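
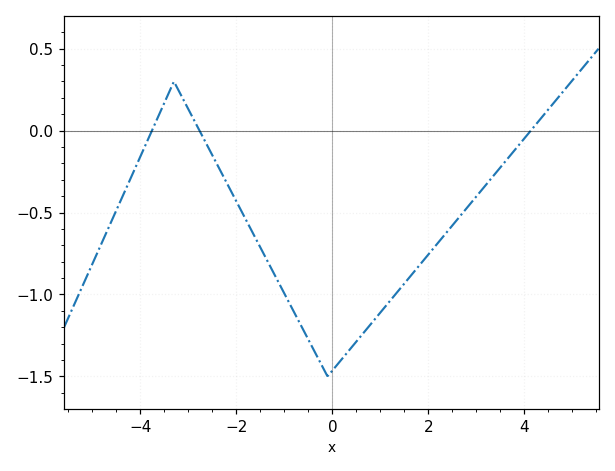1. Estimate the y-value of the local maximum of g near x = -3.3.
0.3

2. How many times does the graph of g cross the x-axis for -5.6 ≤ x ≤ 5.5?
3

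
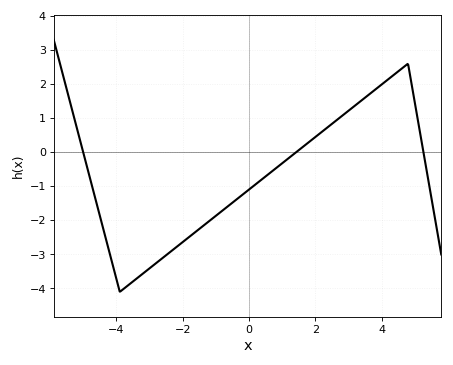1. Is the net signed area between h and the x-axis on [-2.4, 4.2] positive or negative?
negative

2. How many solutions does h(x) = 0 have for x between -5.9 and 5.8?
3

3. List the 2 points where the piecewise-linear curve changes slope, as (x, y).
(-3.9, -4.1); (4.8, 2.6)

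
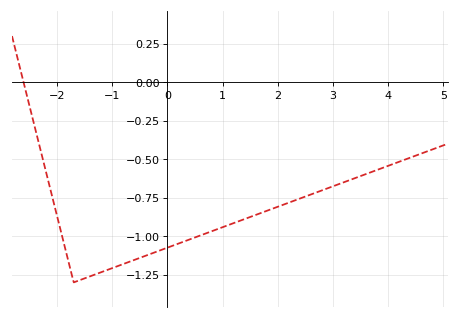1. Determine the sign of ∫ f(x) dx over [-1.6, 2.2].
negative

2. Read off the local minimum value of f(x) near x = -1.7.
-1.3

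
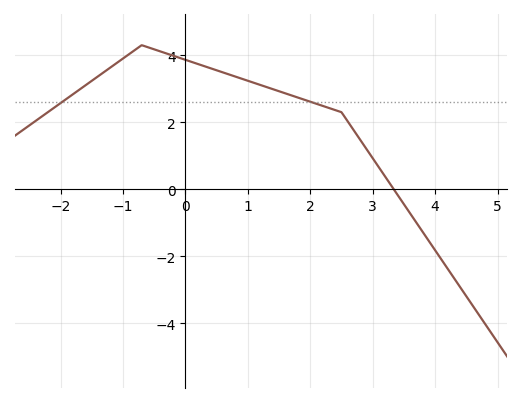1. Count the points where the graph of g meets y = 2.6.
2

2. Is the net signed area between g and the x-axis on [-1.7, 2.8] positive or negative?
positive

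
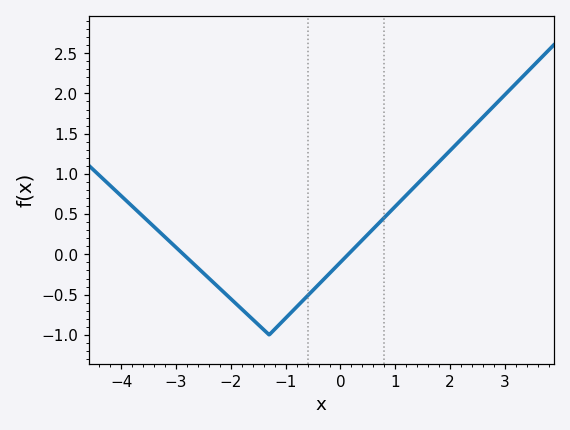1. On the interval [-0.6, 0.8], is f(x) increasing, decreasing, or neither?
increasing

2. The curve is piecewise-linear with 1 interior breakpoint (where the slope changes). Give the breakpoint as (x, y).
(-1.3, -1)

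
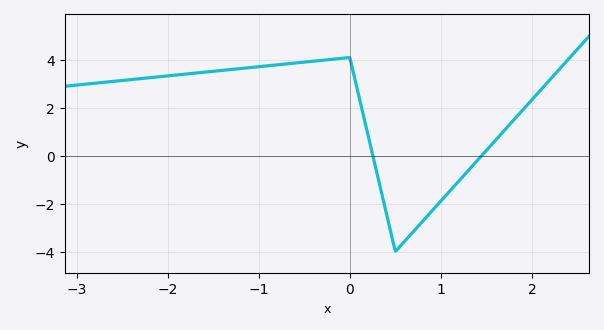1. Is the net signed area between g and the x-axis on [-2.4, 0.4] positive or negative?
positive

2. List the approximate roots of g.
0.253, 1.45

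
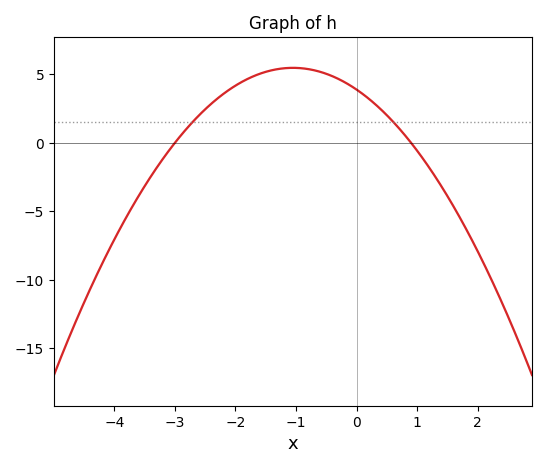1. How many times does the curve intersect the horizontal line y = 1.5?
2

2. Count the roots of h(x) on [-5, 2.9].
2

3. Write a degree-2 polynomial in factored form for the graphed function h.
y = -1.44(x + 3)(x - 0.9)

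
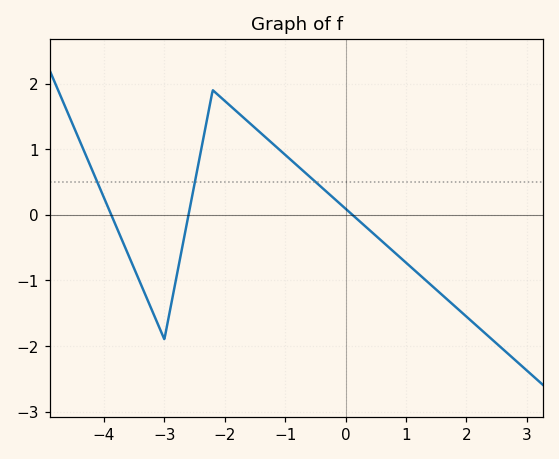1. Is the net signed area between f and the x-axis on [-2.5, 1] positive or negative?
positive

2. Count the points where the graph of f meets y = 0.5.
3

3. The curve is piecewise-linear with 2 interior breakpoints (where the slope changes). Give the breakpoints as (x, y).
(-3, -1.9); (-2.2, 1.9)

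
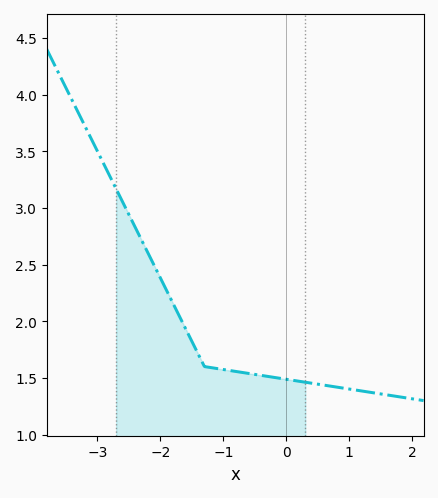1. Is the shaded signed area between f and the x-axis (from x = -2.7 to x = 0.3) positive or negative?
positive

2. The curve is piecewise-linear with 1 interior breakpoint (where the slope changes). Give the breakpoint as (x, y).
(-1.3, 1.6)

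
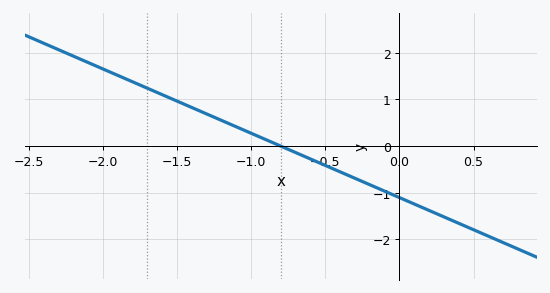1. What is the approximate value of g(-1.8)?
1.4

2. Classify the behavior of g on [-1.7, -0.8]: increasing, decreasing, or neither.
decreasing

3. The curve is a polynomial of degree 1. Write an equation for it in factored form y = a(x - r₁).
y = -1.38(x + 0.8)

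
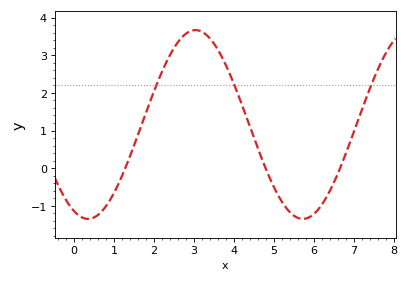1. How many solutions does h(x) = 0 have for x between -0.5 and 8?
3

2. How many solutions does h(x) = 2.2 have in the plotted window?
3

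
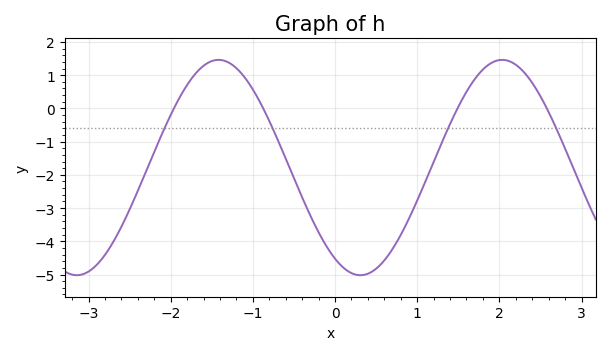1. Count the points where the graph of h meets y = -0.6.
4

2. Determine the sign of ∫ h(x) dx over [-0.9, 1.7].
negative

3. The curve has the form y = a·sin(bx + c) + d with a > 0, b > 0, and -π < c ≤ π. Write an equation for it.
y = 3.24sin(1.8x - 2.1) - 1.78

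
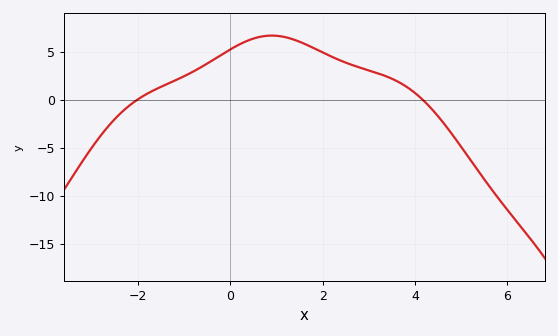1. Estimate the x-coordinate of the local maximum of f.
0.8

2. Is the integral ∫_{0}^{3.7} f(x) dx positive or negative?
positive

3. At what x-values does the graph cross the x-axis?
-2, 4.2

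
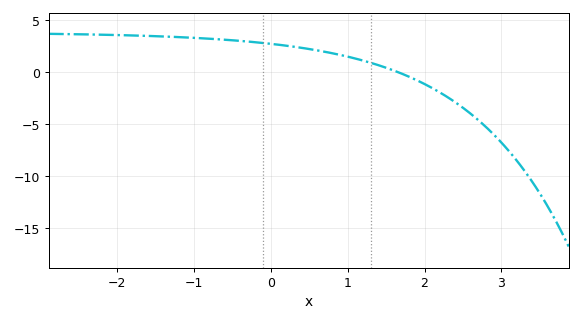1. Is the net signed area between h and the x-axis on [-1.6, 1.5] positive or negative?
positive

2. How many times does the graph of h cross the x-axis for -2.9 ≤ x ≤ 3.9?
1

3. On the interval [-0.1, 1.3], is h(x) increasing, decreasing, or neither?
decreasing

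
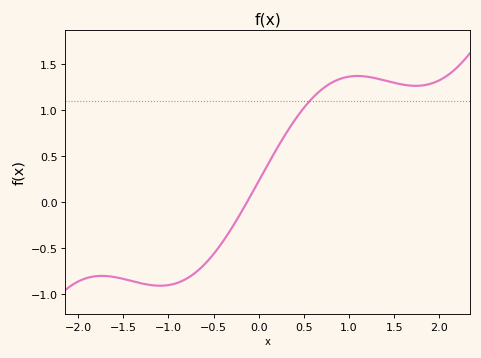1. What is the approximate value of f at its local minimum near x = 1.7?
1.25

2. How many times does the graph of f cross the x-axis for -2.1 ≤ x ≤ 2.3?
1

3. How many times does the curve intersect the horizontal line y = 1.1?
1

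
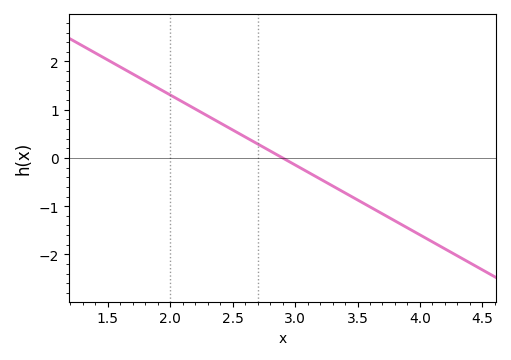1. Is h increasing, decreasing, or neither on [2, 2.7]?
decreasing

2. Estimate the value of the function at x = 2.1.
1.16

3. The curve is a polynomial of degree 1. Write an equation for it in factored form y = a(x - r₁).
y = -1.45(x - 2.9)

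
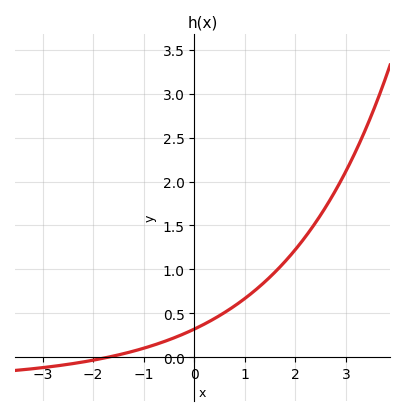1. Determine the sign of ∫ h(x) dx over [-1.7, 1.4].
positive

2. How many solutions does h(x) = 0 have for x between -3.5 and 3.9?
1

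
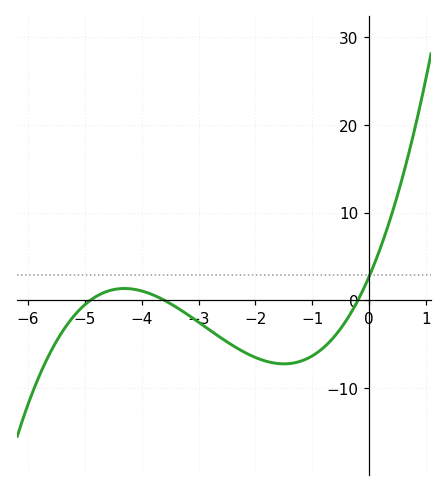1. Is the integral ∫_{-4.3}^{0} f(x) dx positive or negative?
negative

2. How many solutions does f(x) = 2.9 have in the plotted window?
1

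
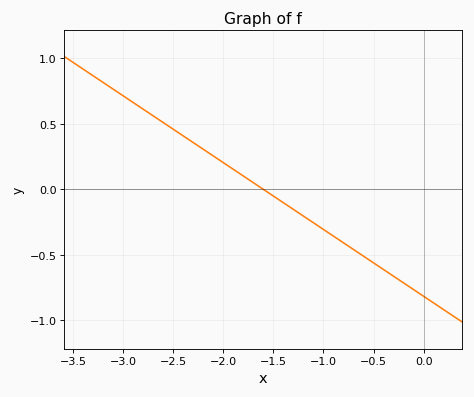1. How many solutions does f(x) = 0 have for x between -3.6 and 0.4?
1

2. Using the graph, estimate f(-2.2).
0.306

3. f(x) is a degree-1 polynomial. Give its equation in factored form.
y = -0.51(x + 1.6)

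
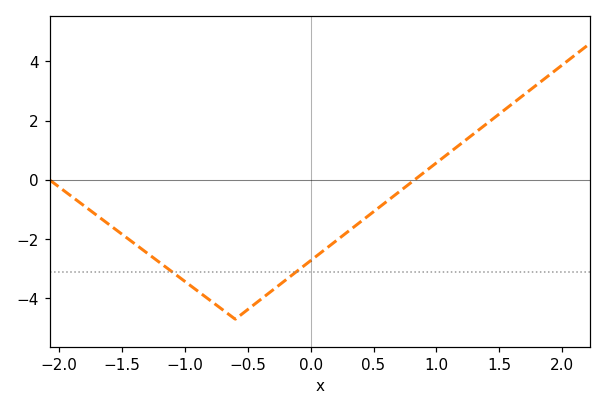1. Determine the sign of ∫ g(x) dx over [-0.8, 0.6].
negative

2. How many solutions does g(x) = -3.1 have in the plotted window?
2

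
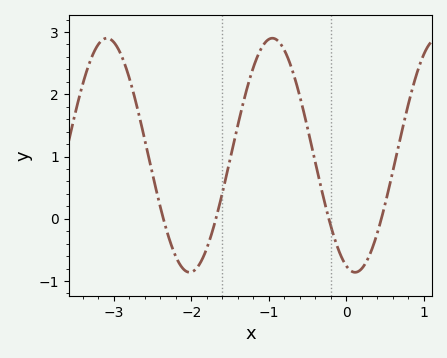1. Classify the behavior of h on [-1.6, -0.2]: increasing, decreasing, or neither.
neither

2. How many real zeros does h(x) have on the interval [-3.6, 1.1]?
4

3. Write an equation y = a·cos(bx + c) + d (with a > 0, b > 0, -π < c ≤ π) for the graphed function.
y = 1.88cos(2.94x + 2.8) + 1.02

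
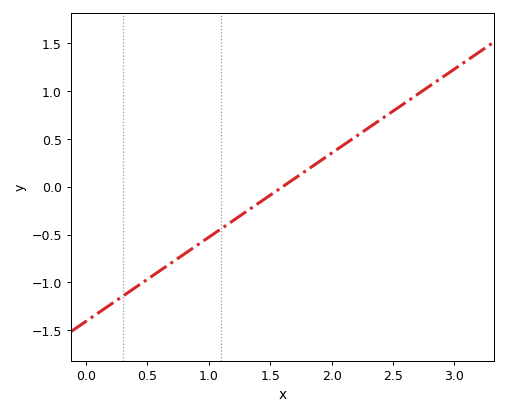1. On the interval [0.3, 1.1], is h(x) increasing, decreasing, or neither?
increasing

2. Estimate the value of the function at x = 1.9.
0.25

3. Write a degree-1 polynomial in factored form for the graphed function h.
y = 0.88(x - 1.6)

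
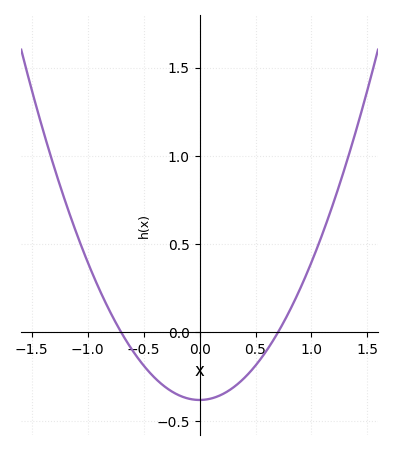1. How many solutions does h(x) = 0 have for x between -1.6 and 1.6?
2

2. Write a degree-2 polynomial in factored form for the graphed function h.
y = 0.78(x + 0.7)(x - 0.7)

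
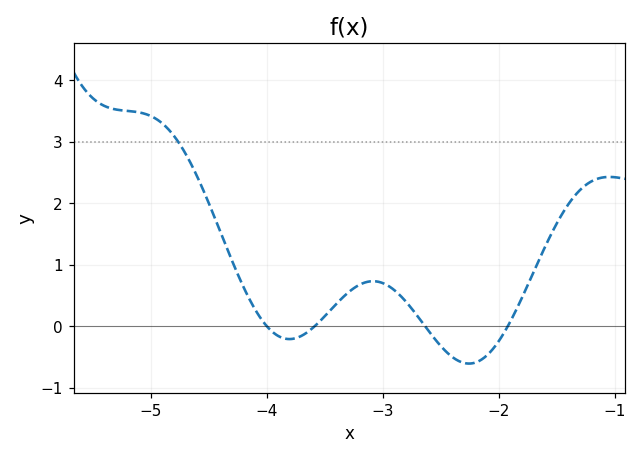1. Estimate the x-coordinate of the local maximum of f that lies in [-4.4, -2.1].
-3.1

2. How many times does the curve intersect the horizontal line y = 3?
1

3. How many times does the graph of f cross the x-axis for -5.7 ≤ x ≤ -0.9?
4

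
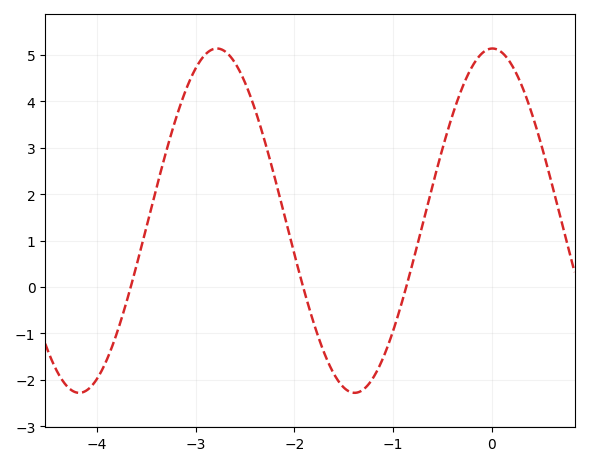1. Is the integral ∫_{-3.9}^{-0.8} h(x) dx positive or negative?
positive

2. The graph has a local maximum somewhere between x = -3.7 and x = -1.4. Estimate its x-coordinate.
-2.78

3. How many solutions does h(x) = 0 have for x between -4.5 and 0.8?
3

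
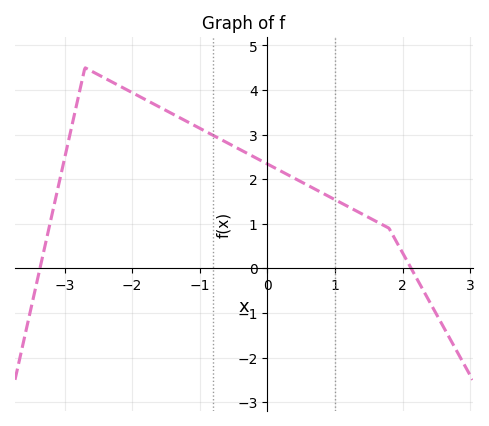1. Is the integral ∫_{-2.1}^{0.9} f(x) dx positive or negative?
positive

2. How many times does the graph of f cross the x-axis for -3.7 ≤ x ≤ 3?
2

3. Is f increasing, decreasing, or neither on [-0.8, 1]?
decreasing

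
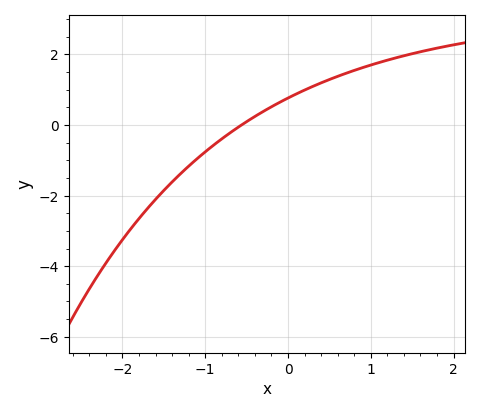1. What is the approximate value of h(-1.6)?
-2.11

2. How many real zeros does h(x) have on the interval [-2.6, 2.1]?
1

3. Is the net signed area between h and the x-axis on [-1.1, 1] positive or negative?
positive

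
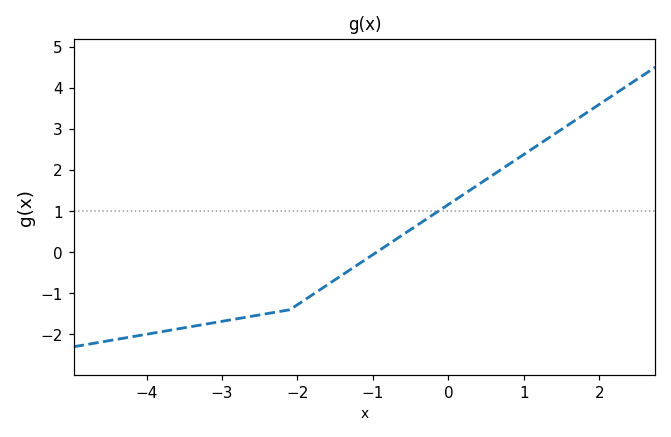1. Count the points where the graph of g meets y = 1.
1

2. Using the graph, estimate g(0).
1.2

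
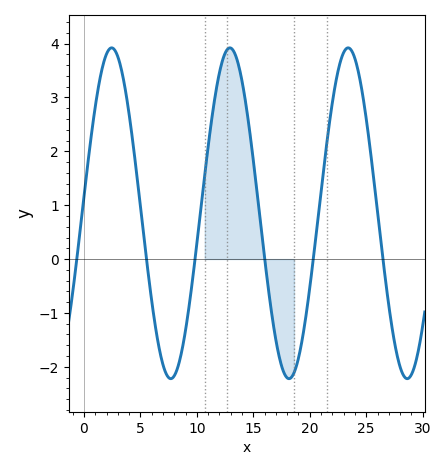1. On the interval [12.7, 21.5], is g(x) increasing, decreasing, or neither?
neither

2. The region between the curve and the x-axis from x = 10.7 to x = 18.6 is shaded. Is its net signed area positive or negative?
positive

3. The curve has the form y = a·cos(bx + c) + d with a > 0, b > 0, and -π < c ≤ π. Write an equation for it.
y = 3.07cos(0.6x - 1.47) + 0.85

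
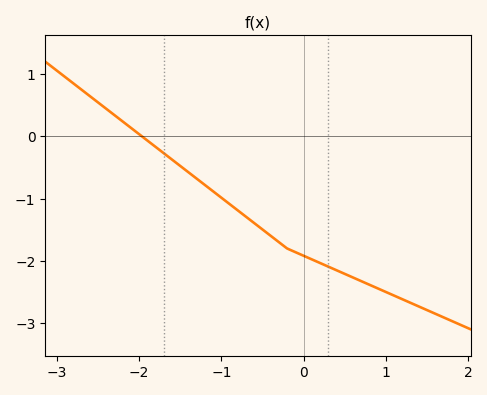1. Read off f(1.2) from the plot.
-2.6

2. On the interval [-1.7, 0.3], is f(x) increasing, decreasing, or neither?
decreasing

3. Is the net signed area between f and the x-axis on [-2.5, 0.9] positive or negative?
negative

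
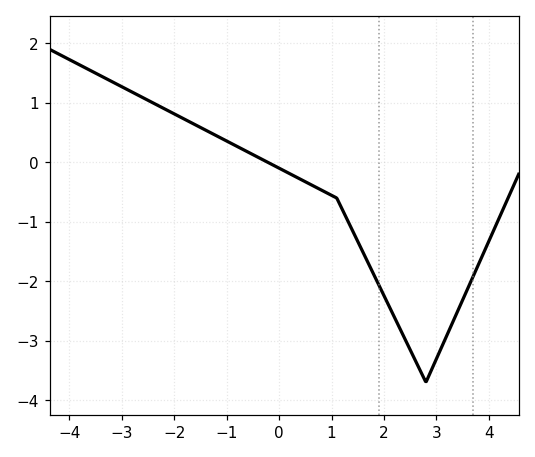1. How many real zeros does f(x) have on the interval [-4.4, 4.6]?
1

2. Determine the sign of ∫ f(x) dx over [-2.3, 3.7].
negative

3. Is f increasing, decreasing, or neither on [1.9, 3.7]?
neither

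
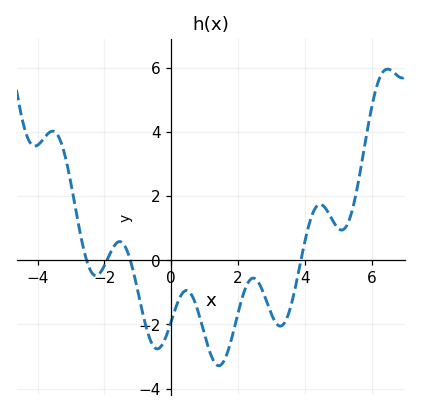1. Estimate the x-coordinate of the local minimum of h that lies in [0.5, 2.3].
1.42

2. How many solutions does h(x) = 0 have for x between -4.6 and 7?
4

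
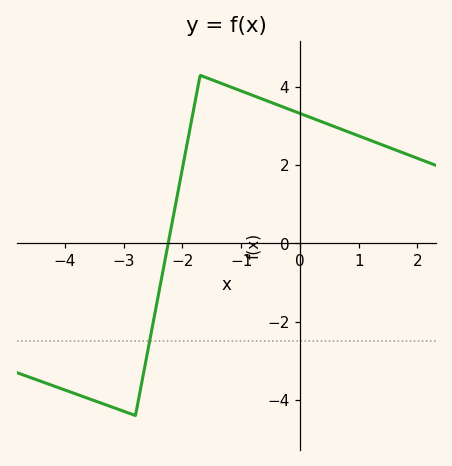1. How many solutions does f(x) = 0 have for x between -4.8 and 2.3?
1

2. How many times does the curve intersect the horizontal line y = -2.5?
1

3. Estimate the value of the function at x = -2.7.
-3.61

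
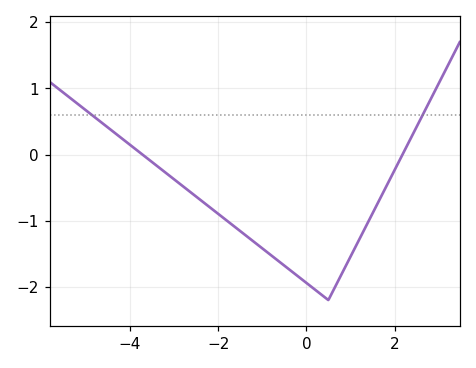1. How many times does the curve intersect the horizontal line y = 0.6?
2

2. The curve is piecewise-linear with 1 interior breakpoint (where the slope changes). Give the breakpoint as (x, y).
(0.5, -2.2)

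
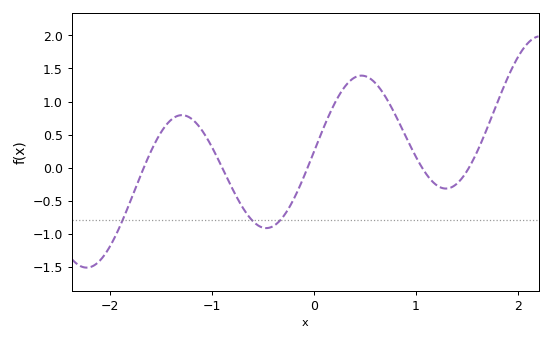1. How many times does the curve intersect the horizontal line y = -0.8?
3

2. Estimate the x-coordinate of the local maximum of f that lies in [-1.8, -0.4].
-1.3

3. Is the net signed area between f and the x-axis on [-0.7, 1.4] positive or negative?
positive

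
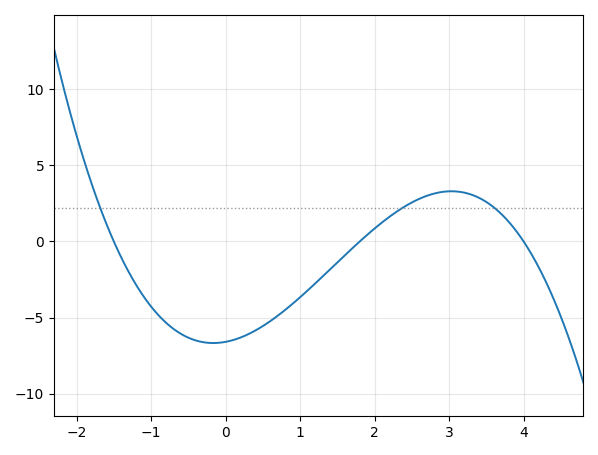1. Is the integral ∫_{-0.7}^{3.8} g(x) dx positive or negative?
negative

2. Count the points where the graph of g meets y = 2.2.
3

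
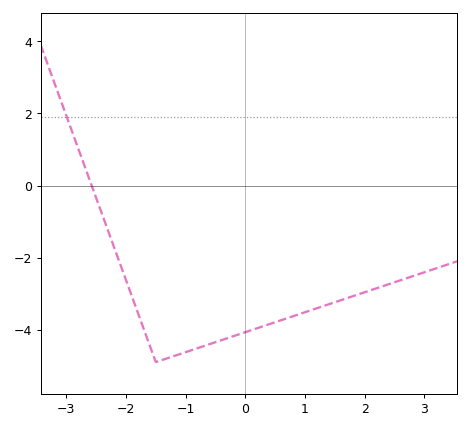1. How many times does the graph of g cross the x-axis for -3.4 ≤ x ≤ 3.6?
1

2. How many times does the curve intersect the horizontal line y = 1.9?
1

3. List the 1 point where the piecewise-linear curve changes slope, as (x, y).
(-1.5, -4.9)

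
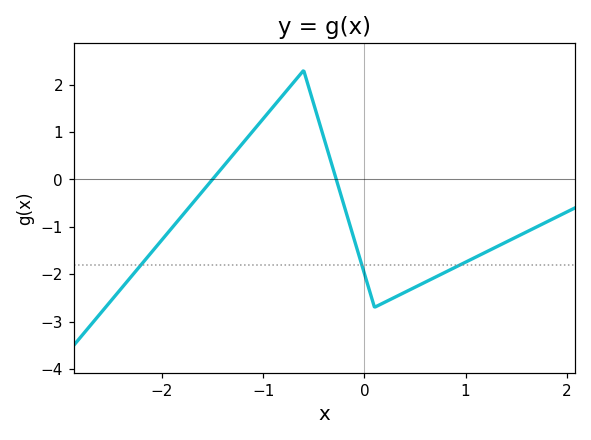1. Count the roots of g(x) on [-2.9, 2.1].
2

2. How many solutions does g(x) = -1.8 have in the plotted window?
3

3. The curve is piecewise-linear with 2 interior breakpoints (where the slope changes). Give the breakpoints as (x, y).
(-0.6, 2.3); (0.1, -2.7)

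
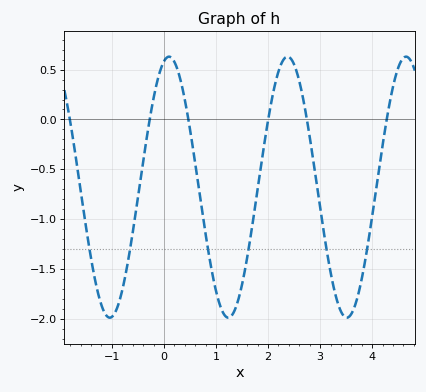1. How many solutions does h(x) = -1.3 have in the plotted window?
6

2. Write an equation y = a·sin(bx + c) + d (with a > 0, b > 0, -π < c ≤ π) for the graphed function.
y = 1.31sin(2.76x + 1.3) - 0.68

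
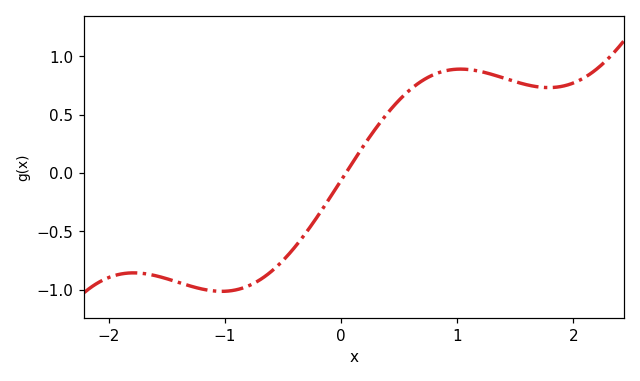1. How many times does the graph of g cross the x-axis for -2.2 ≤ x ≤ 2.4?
1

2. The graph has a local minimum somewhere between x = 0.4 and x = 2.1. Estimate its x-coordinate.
1.8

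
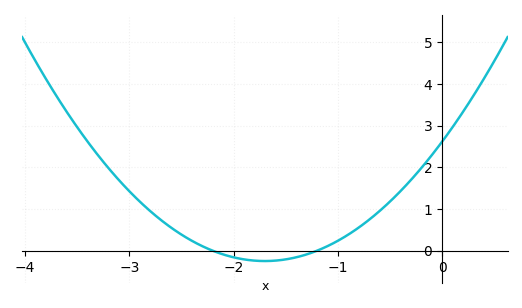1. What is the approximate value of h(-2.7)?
0.7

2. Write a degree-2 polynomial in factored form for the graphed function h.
y = 0.99(x + 2.2)(x + 1.2)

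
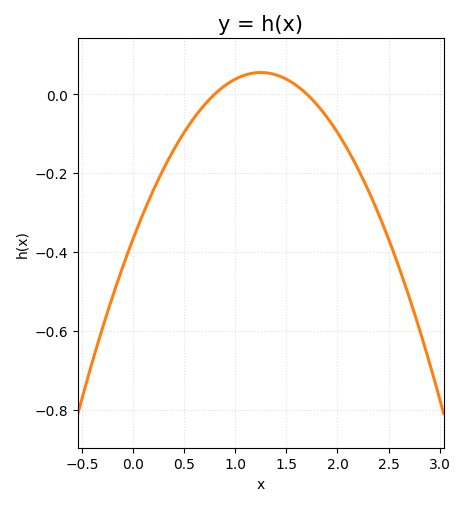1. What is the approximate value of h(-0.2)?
-0.52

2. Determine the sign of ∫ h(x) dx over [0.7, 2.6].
negative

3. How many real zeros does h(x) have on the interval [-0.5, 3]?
2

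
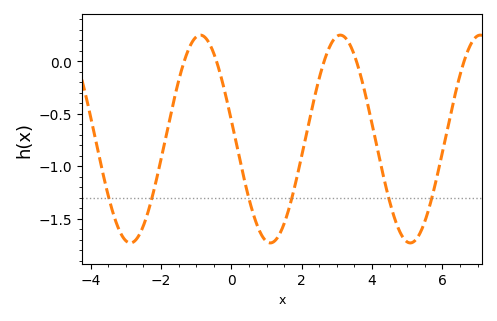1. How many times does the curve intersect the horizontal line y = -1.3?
6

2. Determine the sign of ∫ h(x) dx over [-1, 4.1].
negative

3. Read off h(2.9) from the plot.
0.203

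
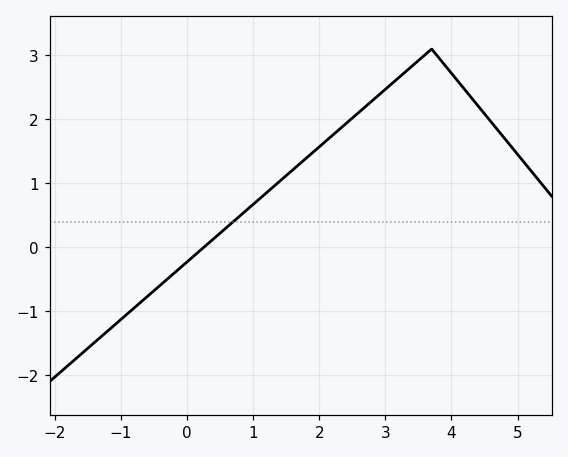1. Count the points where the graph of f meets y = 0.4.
1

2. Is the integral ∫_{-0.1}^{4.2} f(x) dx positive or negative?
positive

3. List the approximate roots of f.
0.254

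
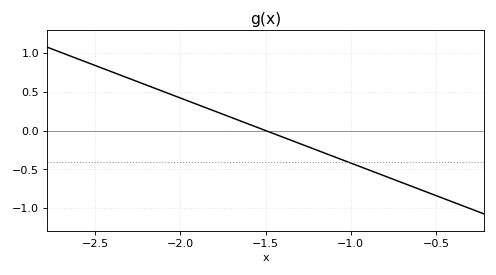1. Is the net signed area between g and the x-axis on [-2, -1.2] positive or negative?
positive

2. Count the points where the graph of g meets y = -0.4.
1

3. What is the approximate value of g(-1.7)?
0.15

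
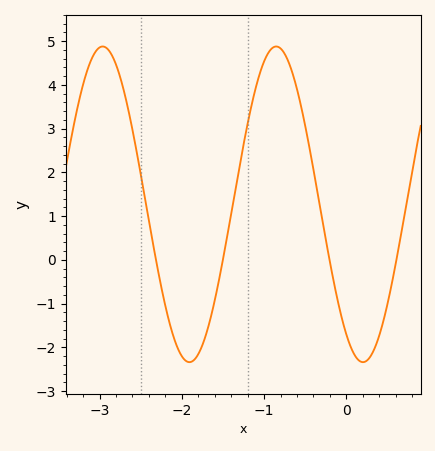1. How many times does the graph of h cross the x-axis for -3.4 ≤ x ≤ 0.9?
4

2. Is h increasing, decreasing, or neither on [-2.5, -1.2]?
neither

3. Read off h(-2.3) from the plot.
-0.138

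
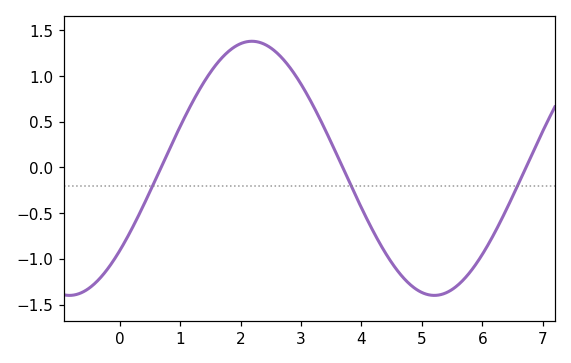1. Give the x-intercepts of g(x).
0.6, 3.6, 6.8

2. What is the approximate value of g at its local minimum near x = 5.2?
-1.4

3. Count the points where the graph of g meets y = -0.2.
3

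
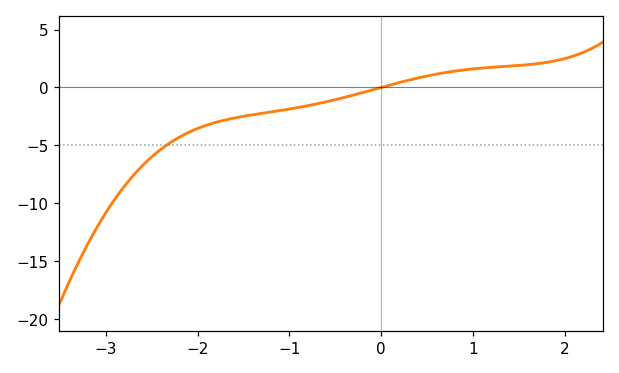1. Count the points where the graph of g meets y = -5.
1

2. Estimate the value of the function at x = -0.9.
-1.5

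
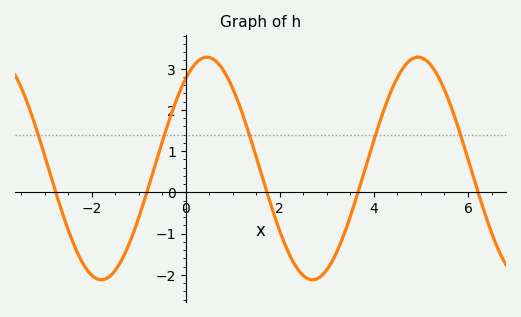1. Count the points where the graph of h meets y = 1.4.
5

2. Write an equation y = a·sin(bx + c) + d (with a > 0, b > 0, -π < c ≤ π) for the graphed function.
y = 2.7sin(1.4x + 0.94) + 0.58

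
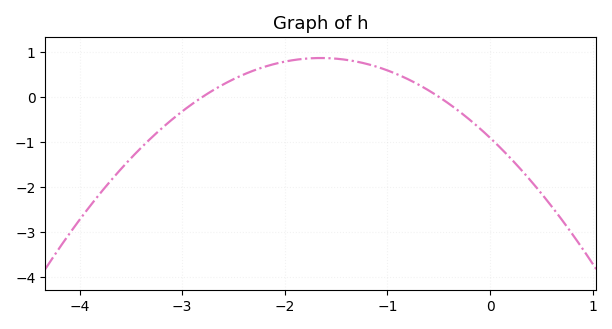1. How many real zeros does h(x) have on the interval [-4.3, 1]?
2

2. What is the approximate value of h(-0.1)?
-0.702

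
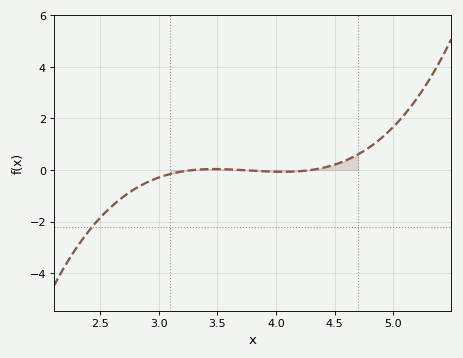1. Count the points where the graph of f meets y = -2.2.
1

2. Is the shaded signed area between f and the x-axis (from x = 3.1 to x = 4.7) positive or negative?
positive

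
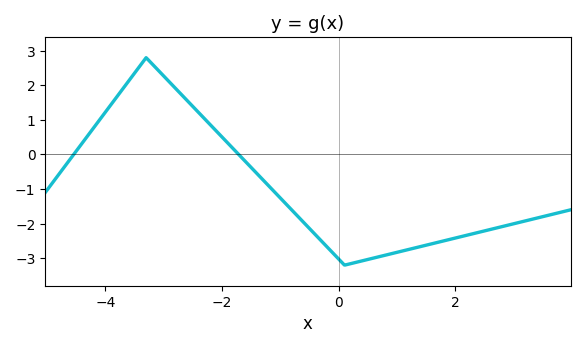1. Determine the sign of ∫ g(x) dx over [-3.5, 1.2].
negative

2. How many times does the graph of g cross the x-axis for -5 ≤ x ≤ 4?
2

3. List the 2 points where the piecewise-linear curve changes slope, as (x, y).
(-3.3, 2.8); (0.1, -3.2)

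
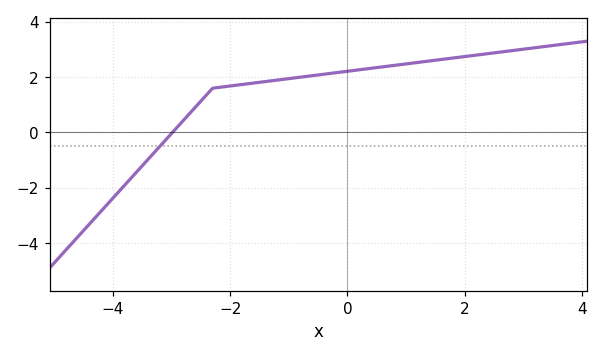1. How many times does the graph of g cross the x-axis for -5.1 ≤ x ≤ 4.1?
1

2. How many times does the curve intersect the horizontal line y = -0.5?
1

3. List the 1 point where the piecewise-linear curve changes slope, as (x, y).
(-2.3, 1.6)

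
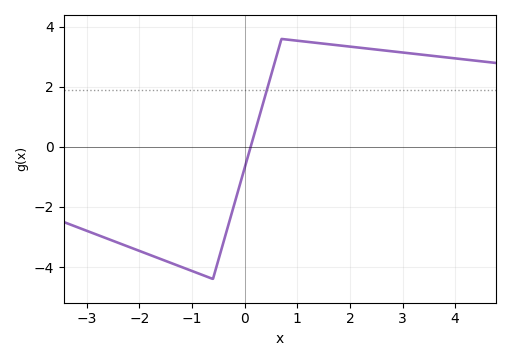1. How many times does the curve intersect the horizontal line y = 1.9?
1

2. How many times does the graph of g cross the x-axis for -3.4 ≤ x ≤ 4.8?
1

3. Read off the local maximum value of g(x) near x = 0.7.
3.6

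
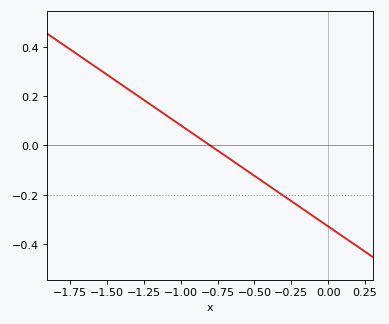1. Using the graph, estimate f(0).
-0.32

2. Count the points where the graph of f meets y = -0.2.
1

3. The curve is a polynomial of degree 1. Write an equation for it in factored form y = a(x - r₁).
y = -0.41(x + 0.8)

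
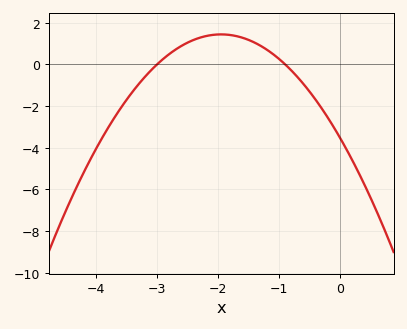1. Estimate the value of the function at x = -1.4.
1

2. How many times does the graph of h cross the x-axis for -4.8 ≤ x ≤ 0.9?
2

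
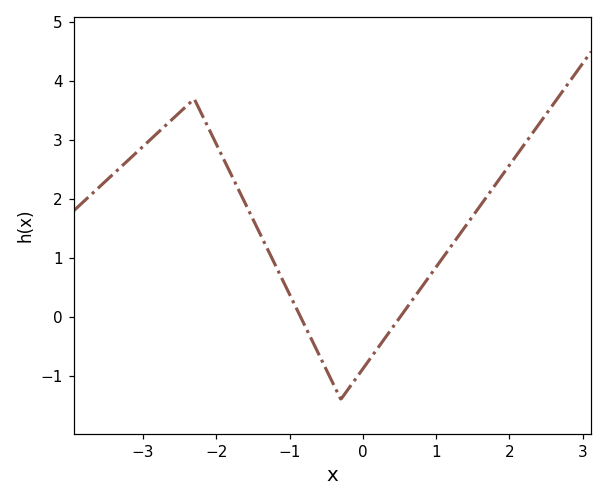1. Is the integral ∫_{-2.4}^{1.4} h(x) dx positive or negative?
positive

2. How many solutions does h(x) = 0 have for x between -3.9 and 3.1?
2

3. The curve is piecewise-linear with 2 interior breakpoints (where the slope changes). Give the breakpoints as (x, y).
(-2.3, 3.7); (-0.3, -1.4)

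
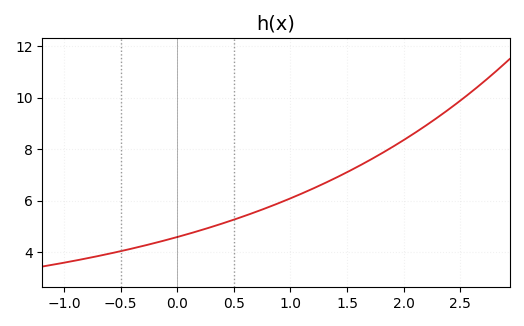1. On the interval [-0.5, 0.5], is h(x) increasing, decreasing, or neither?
increasing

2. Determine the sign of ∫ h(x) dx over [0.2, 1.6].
positive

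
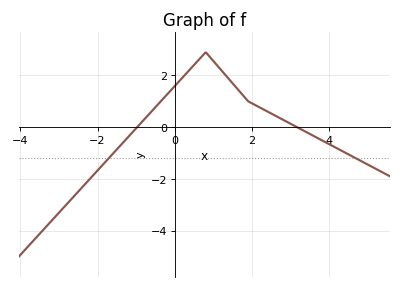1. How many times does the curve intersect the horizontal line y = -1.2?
2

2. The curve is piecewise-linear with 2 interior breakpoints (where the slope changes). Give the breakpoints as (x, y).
(0.8, 2.9); (1.9, 1)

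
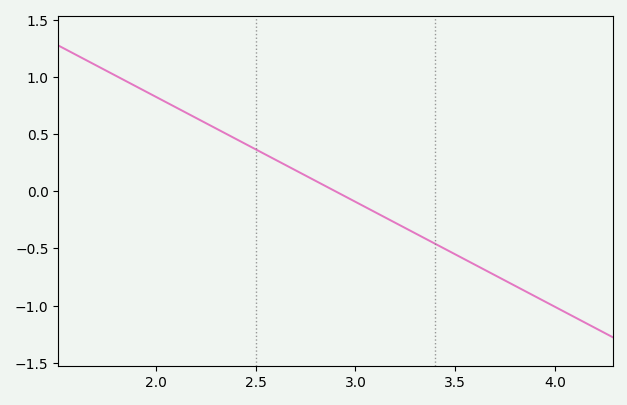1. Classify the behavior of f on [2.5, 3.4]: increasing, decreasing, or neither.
decreasing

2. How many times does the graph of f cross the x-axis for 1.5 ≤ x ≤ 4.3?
1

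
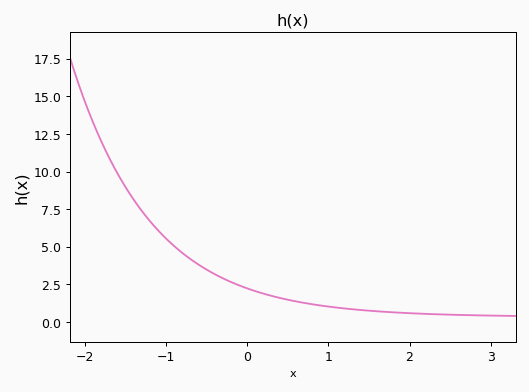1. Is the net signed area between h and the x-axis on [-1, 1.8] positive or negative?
positive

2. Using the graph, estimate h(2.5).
0.4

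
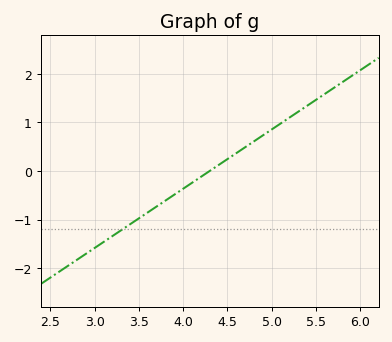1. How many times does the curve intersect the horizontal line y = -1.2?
1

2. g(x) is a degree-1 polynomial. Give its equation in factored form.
y = 1.22(x - 4.3)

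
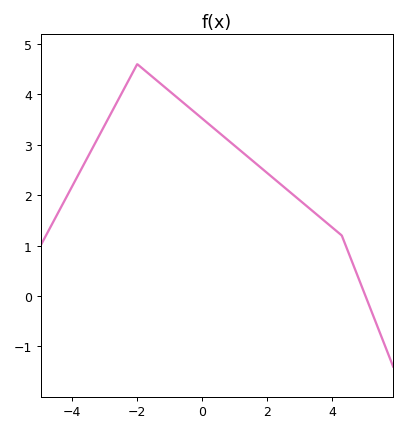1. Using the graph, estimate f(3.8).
1.5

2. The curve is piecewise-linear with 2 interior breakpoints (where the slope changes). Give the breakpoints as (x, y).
(-2, 4.6); (4.3, 1.2)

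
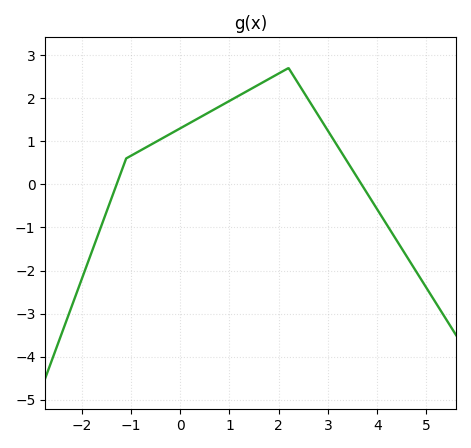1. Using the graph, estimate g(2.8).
1.61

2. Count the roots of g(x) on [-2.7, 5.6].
2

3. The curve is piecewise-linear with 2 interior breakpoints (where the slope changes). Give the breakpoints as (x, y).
(-1.1, 0.6); (2.2, 2.7)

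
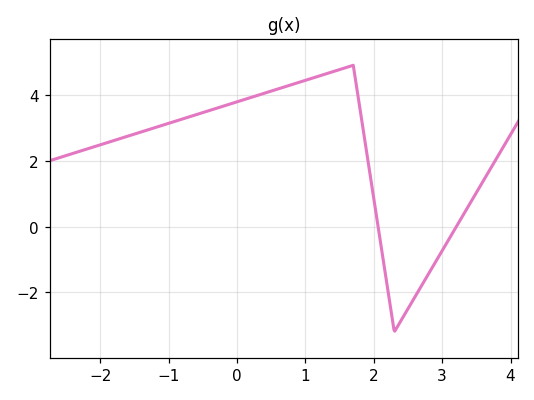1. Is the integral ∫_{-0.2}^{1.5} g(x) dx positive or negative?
positive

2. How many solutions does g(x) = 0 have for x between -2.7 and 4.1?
2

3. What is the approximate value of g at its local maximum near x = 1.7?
4.9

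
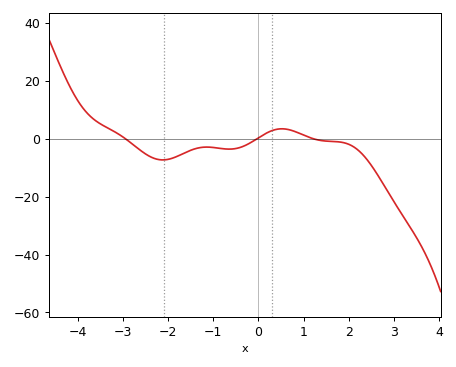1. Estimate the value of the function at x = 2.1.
-2.7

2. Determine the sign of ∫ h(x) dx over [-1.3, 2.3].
negative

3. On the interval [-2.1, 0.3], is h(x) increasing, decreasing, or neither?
neither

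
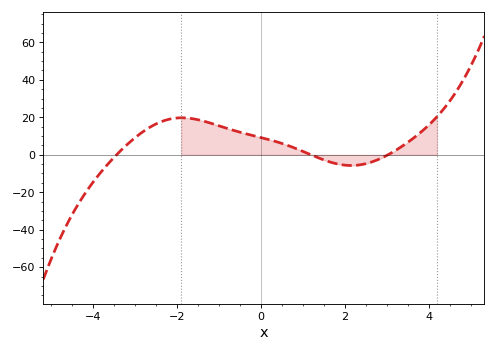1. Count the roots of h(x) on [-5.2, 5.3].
3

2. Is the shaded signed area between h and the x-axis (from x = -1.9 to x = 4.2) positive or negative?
positive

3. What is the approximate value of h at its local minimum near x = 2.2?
-5.74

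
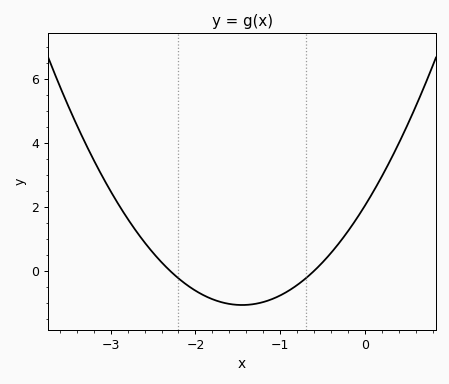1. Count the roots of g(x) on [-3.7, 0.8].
2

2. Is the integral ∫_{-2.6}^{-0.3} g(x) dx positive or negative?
negative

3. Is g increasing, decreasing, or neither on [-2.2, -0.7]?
neither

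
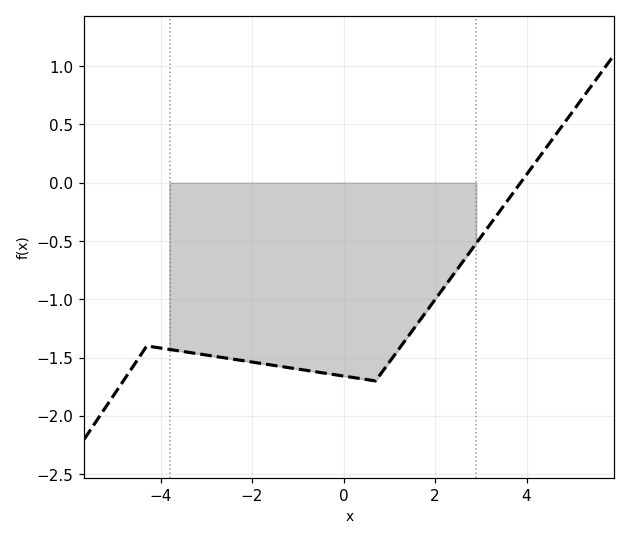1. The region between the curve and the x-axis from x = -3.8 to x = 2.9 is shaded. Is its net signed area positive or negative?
negative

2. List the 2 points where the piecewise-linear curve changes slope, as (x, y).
(-4.3, -1.4); (0.7, -1.7)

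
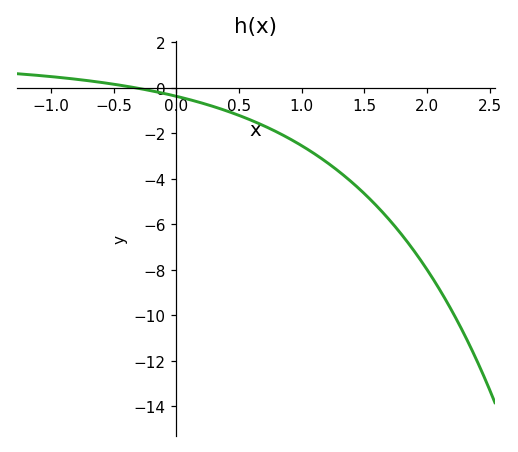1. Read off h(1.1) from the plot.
-2.89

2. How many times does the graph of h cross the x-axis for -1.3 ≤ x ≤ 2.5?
1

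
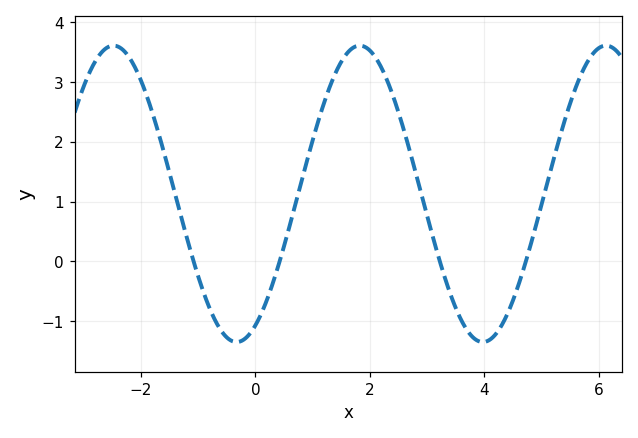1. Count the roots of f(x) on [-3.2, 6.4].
4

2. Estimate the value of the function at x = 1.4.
3.2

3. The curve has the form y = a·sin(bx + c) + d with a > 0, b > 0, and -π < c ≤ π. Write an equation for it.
y = 2.48sin(1.5x - 1.1) + 1.13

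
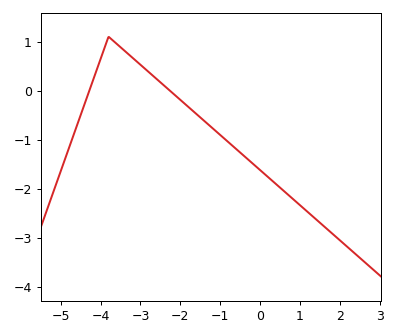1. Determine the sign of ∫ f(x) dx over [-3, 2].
negative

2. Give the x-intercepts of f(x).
-4.2, -2.2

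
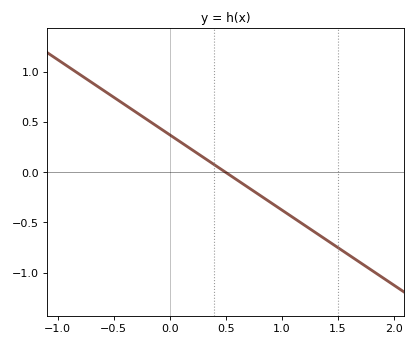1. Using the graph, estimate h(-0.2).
0.525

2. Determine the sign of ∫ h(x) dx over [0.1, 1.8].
negative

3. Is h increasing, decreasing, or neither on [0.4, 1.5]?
decreasing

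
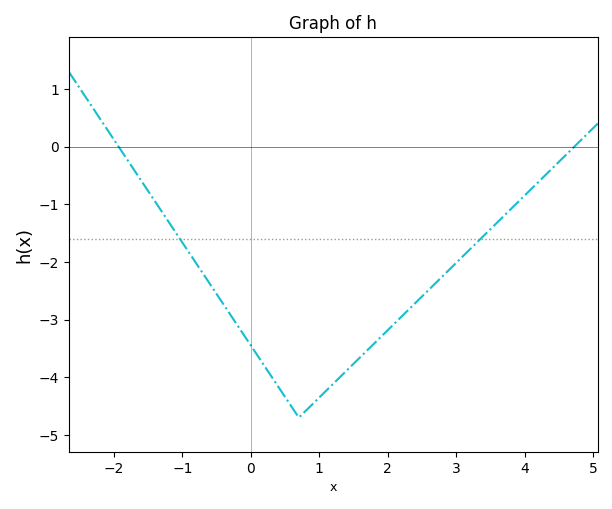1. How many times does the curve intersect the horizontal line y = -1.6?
2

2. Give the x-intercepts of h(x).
-1.93, 4.72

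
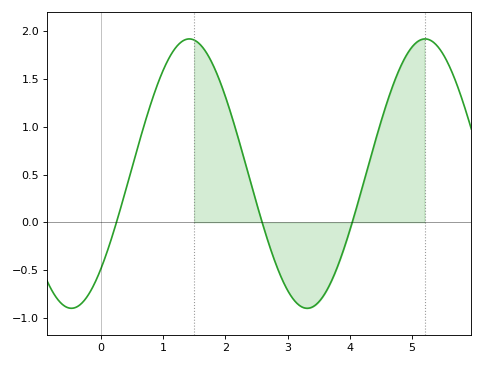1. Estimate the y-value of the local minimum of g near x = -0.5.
-0.9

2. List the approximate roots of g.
0.254, 2.59, 4.04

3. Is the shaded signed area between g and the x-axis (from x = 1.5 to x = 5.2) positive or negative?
positive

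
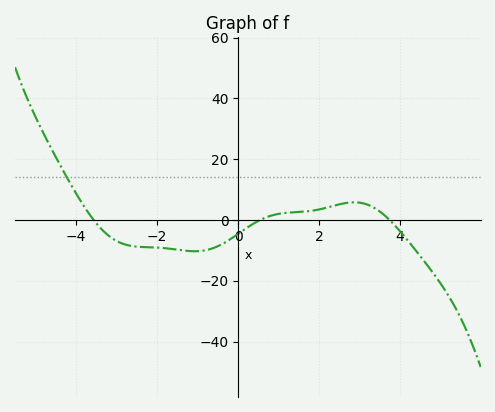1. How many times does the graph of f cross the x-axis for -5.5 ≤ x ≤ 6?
3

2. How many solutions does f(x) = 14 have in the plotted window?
1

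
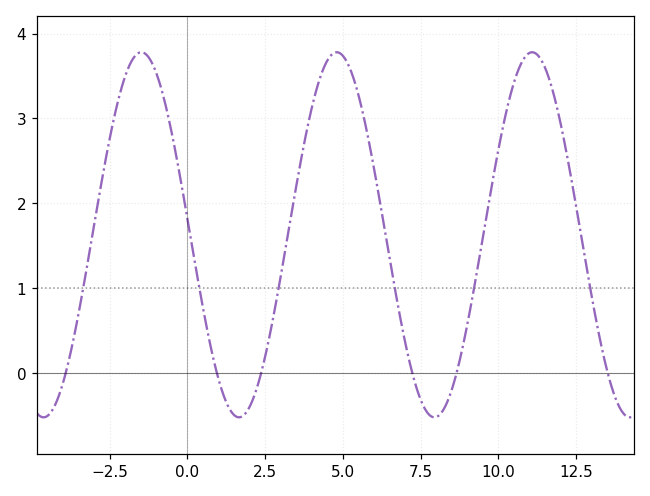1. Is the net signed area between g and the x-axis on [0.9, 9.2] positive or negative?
positive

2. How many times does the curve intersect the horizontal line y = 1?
6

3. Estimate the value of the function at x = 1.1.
-0.2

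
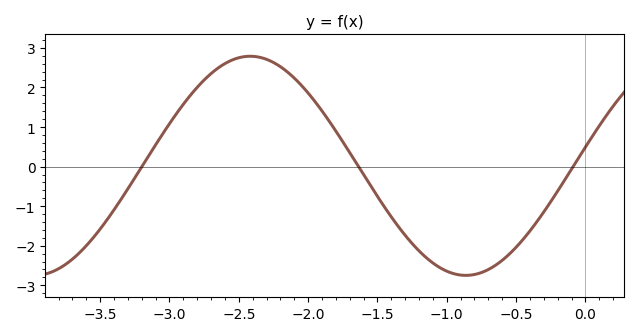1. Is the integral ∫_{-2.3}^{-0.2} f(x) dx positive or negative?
negative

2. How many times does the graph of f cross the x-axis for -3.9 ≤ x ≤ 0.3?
3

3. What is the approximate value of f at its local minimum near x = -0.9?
-2.75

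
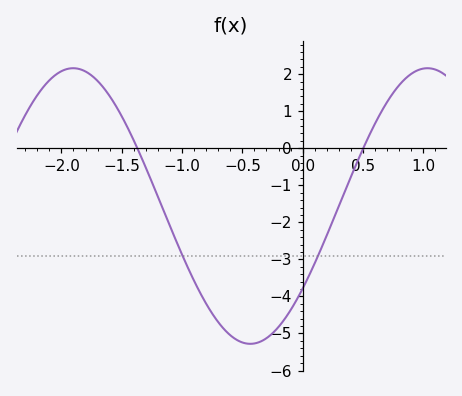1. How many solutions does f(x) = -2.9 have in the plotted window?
2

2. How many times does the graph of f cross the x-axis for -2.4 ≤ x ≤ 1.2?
2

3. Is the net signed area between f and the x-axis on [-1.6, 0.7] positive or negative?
negative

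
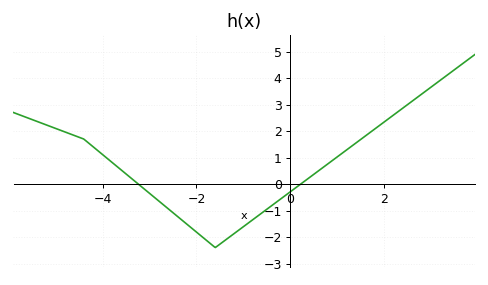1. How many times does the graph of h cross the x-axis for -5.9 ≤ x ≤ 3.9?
2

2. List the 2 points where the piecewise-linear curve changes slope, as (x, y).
(-4.4, 1.7); (-1.6, -2.4)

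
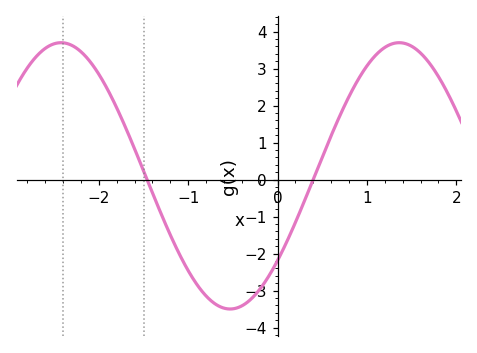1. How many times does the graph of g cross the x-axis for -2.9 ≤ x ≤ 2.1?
2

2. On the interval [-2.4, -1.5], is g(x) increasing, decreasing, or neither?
decreasing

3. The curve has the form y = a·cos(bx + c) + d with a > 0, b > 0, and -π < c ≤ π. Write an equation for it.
y = 3.6cos(1.7x - 2.3) + 0.1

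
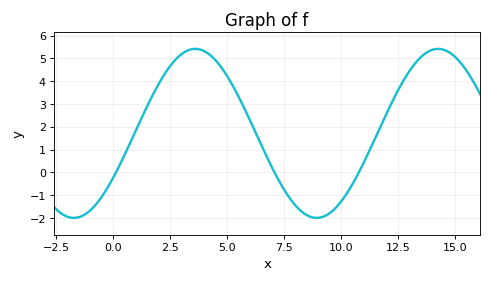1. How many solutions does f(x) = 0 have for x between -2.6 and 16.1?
3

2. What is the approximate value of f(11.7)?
2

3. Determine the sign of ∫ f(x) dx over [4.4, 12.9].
positive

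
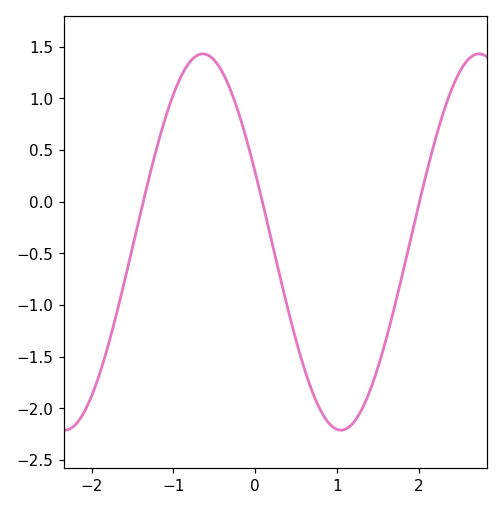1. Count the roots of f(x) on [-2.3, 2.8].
3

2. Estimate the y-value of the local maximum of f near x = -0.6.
1.45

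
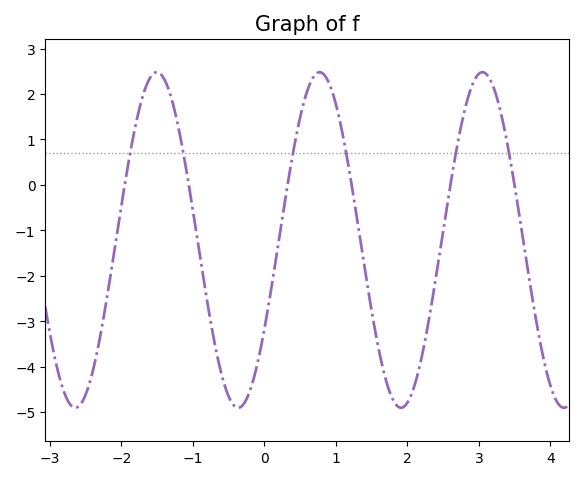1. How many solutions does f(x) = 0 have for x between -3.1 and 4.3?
6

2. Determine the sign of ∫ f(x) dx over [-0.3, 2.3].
negative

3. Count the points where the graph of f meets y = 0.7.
6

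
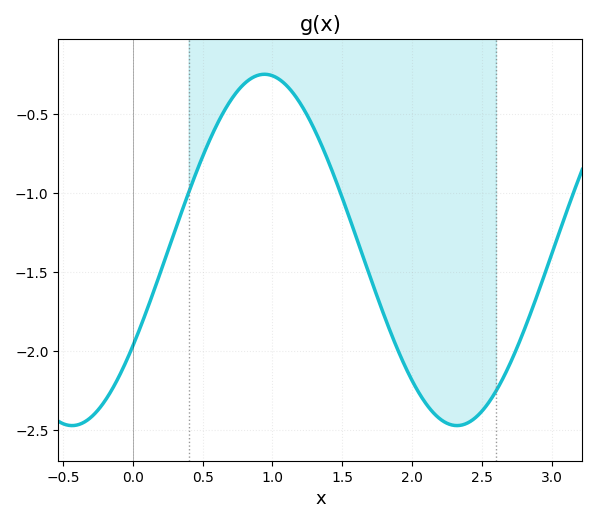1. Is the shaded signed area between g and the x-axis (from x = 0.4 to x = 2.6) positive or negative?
negative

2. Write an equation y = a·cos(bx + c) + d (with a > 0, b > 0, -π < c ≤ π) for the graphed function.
y = 1.11cos(2.3x - 2.1) - 1.36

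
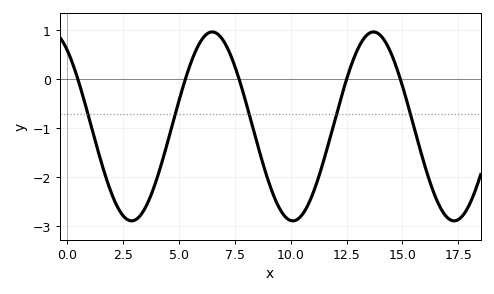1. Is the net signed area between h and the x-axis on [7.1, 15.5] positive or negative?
negative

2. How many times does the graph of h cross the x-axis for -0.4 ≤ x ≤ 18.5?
5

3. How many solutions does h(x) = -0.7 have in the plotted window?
5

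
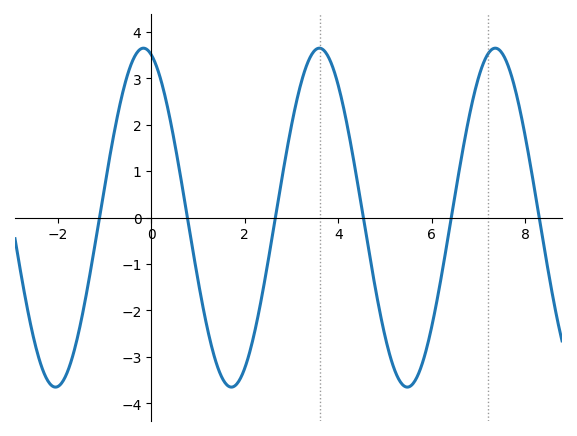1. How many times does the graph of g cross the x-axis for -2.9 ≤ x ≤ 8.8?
6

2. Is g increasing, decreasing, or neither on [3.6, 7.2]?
neither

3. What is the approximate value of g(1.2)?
-2.4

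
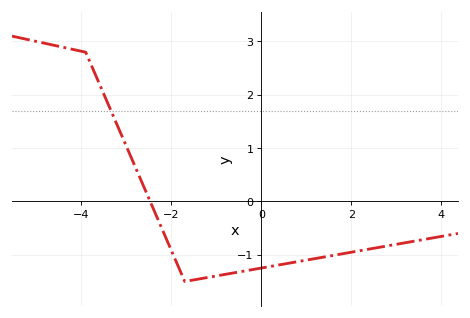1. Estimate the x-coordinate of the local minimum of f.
-1.7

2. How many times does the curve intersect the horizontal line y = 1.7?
1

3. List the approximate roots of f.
-2.47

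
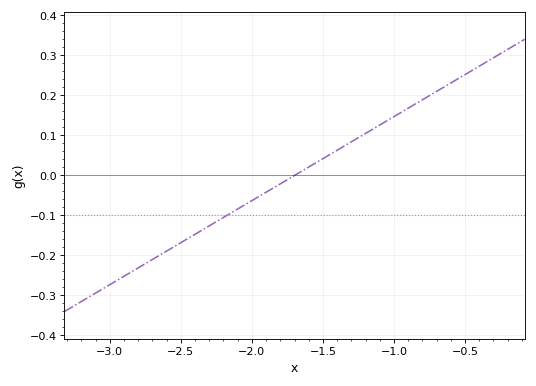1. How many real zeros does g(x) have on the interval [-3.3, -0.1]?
1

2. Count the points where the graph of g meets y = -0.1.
1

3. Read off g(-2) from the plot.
-0.06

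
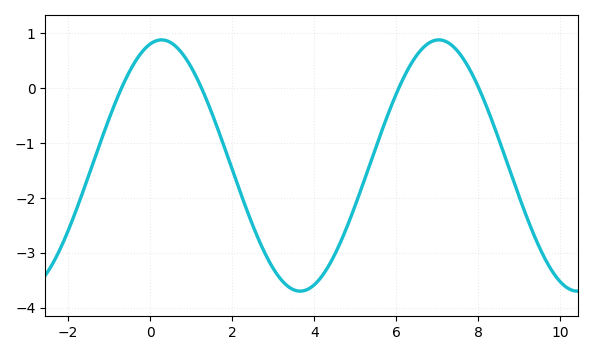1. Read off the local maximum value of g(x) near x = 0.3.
0.9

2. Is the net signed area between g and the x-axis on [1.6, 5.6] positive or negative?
negative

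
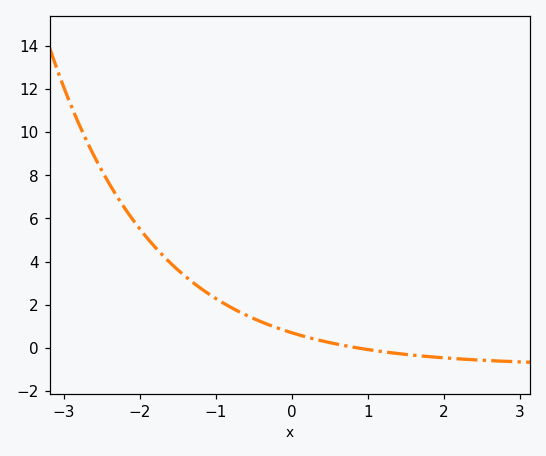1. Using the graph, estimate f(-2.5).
8.2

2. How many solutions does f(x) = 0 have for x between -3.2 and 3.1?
1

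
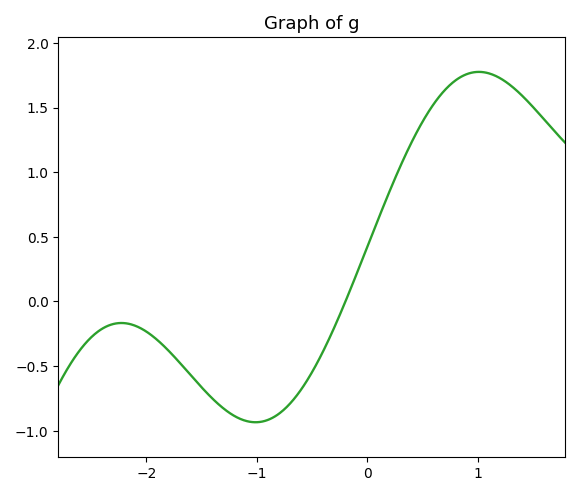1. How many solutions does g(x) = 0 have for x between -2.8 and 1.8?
1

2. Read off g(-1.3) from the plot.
-0.85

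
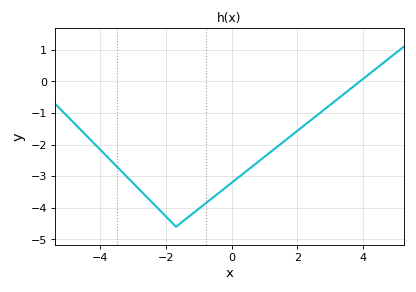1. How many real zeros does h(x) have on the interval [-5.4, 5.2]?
1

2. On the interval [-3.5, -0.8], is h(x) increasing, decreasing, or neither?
neither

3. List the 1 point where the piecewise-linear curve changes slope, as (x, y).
(-1.7, -4.6)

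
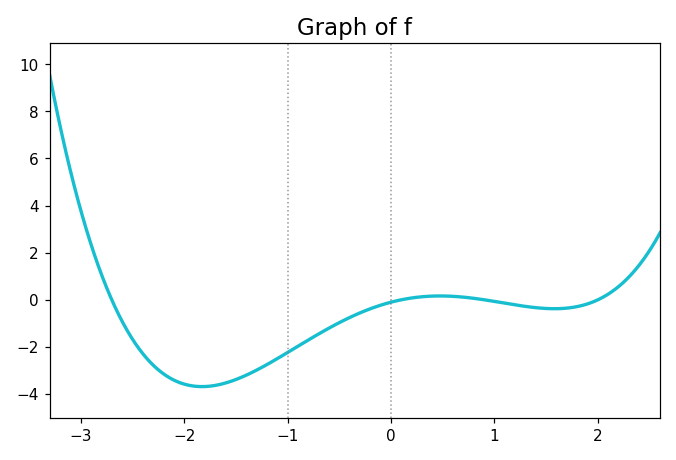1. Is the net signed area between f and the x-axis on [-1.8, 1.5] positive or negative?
negative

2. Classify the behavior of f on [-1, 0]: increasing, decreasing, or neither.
increasing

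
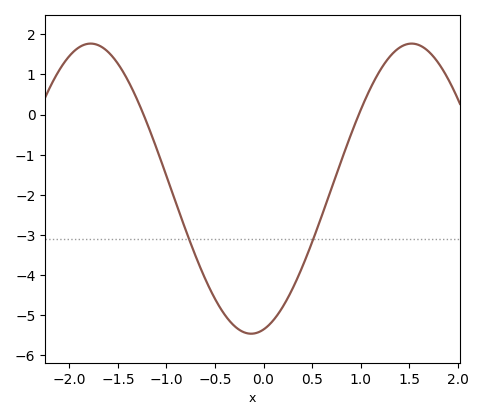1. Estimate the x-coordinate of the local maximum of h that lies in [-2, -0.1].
-1.78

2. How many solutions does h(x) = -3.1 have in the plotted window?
2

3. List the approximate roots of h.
-1.24, 0.982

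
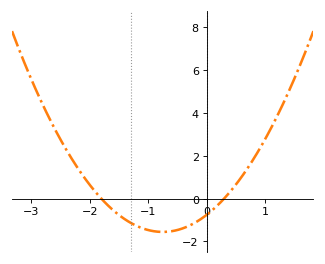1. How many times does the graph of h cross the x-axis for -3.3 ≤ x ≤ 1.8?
2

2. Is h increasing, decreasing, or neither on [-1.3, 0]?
neither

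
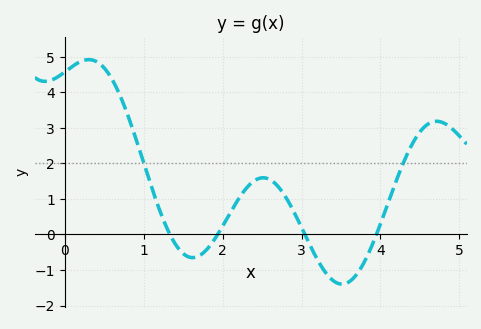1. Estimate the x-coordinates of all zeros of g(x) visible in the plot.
1.3, 1.9, 3, 3.9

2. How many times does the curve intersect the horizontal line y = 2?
2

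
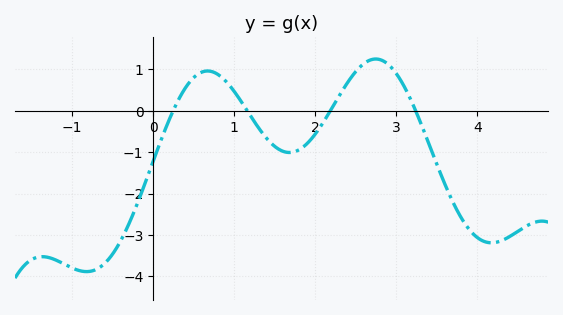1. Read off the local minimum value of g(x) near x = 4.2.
-3.2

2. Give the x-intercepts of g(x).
0.2, 1.2, 2.2, 3.2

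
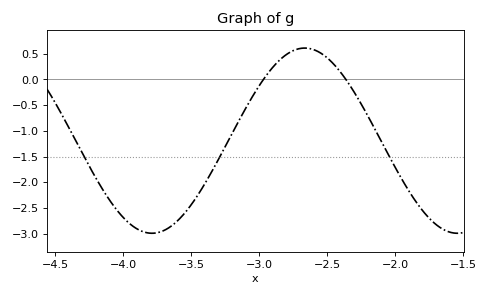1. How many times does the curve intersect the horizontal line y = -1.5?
3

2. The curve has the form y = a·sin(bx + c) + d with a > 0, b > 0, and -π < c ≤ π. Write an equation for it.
y = 1.8sin(2.8x + 2.8) - 1.19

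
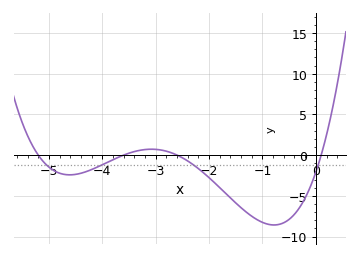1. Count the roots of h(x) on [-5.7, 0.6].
4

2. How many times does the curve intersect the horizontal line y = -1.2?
4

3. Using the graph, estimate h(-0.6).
-8.5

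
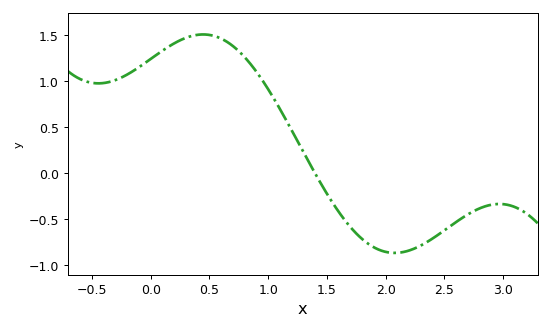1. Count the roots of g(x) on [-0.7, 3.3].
1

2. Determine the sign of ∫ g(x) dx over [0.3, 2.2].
positive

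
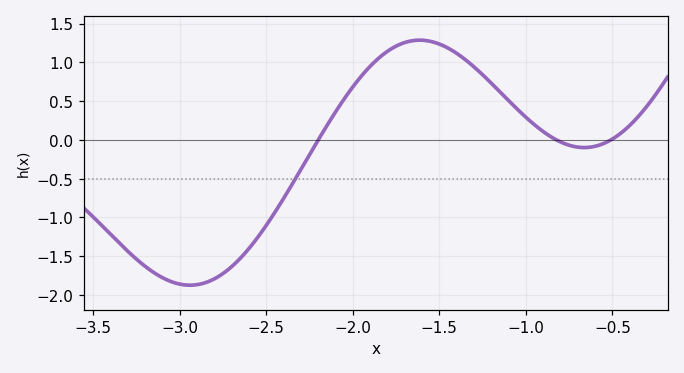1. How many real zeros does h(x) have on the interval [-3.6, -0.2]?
3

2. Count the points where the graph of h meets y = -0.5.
1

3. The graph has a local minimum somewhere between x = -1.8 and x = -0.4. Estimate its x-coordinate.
-0.65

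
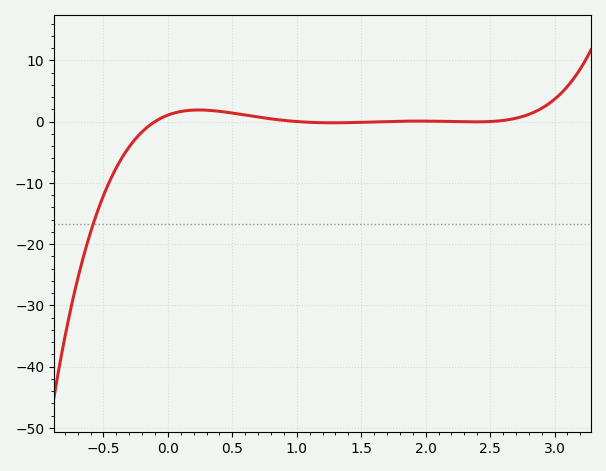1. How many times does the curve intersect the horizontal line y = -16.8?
1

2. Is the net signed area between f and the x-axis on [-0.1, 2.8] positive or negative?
positive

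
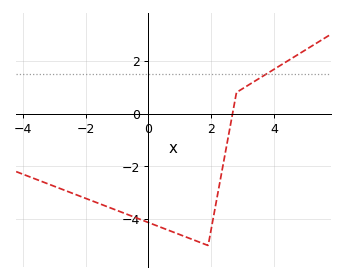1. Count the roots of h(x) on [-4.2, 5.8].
1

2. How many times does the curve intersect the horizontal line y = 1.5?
1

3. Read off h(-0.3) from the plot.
-4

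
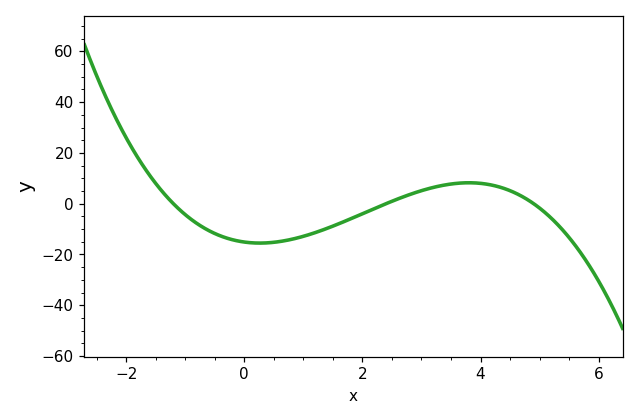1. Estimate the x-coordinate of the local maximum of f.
3.8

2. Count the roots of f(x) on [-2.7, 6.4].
3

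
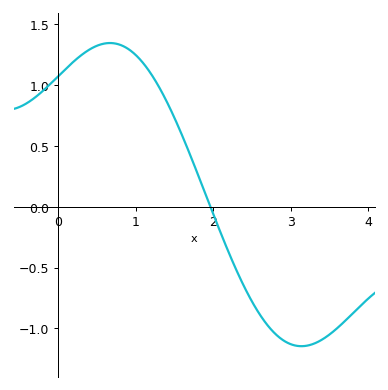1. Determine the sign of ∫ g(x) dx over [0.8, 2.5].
positive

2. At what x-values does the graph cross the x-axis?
1.96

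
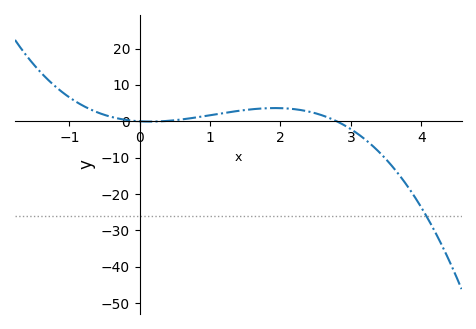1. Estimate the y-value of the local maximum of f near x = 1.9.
4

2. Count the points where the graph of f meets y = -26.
1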